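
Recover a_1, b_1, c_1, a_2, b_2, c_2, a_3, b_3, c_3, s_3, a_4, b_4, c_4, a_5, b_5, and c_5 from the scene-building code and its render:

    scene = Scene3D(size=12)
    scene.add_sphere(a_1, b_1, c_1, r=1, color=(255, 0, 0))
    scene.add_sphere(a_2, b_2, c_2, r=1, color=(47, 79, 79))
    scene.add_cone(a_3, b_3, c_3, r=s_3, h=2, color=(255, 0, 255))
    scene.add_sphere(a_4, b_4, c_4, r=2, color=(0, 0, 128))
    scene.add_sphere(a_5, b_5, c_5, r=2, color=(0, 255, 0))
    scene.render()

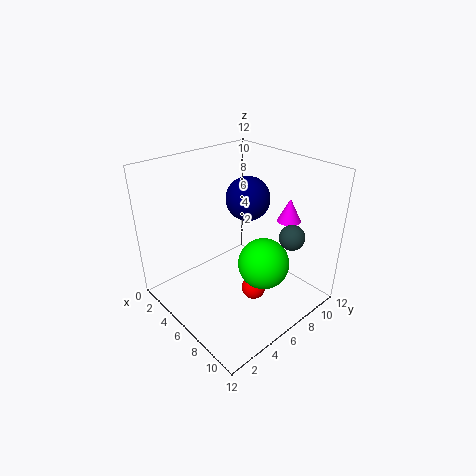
a_1 = 8; b_1 = 6; c_1 = 2; a_2 = 10; b_2 = 8; c_2 = 7; a_3 = 8; b_3 = 10; c_3 = 7; s_3 = 1; a_4 = 4; b_4 = 9; c_4 = 8; a_5 = 9; b_5 = 6; c_5 = 5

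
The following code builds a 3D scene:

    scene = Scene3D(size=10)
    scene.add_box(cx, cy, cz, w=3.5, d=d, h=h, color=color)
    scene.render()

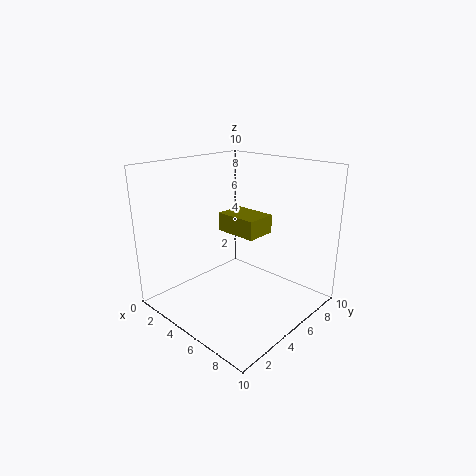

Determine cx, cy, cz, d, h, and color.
cx = 1, cy = 7, cz = 4, d = 2.5, h = 1.5, color = 'olive'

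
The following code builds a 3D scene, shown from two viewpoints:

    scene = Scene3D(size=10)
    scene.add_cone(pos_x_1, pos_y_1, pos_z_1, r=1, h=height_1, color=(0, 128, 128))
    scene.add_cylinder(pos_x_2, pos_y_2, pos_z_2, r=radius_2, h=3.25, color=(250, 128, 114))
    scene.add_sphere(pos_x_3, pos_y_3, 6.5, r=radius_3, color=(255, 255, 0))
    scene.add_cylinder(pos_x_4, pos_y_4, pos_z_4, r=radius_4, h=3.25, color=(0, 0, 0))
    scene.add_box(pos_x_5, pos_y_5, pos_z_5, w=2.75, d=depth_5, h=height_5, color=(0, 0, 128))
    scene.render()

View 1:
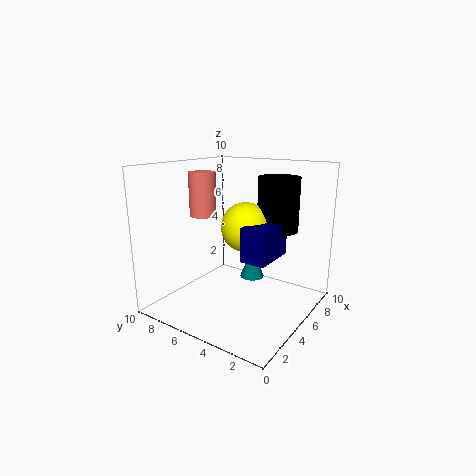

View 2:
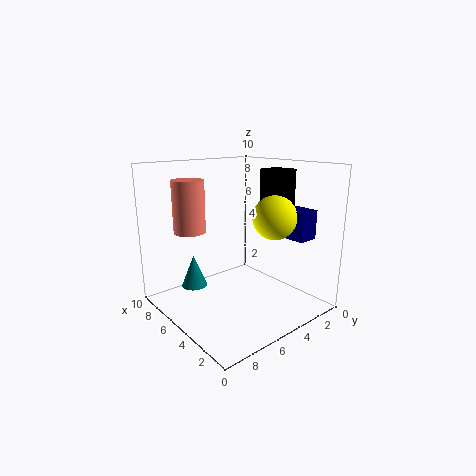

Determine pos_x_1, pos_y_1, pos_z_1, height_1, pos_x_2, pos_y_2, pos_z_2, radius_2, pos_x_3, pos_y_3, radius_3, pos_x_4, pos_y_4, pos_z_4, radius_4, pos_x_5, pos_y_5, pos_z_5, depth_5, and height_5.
pos_x_1 = 9; pos_y_1 = 6.25; pos_z_1 = 0.25; height_1 = 2.5; pos_x_2 = 5.5; pos_y_2 = 8.5; pos_z_2 = 6; radius_2 = 1; pos_x_3 = 3.25; pos_y_3 = 3.25; radius_3 = 1.5; pos_x_4 = 4.5; pos_y_4 = 1.75; pos_z_4 = 6.25; radius_4 = 1.25; pos_x_5 = 1.5; pos_y_5 = 1; pos_z_5 = 5; depth_5 = 1.5; height_5 = 2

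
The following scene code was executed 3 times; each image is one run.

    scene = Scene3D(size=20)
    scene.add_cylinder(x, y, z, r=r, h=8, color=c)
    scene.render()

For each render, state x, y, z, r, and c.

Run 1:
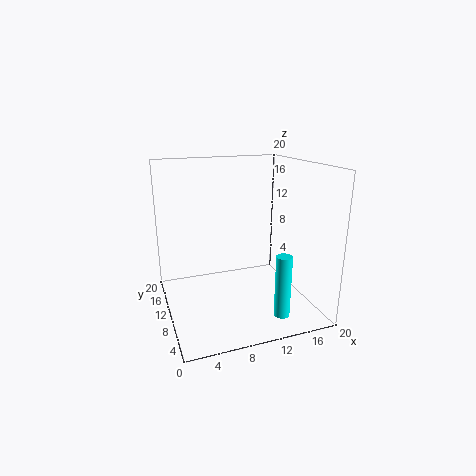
x = 13
y = 2
z = 2
r = 1
c = 'cyan'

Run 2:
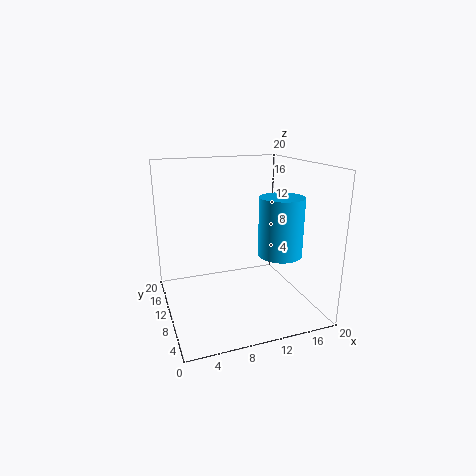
x = 15
y = 7
z = 8
r = 3
c = 'deepskyblue'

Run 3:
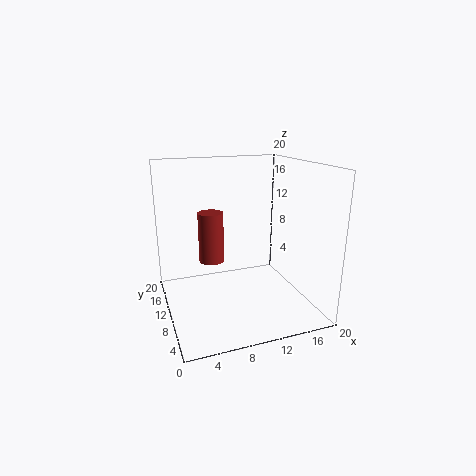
x = 8
y = 17
z = 4
r = 2
c = 'brown'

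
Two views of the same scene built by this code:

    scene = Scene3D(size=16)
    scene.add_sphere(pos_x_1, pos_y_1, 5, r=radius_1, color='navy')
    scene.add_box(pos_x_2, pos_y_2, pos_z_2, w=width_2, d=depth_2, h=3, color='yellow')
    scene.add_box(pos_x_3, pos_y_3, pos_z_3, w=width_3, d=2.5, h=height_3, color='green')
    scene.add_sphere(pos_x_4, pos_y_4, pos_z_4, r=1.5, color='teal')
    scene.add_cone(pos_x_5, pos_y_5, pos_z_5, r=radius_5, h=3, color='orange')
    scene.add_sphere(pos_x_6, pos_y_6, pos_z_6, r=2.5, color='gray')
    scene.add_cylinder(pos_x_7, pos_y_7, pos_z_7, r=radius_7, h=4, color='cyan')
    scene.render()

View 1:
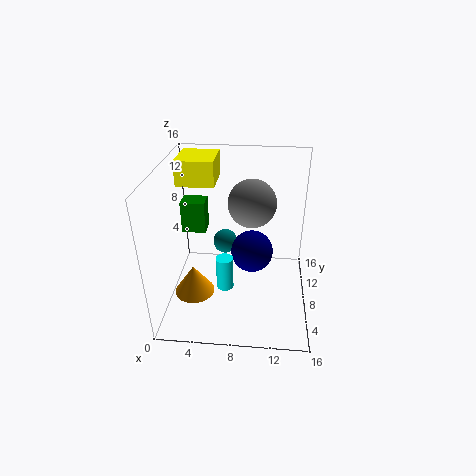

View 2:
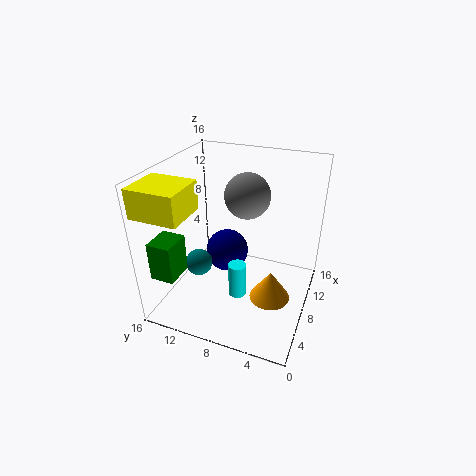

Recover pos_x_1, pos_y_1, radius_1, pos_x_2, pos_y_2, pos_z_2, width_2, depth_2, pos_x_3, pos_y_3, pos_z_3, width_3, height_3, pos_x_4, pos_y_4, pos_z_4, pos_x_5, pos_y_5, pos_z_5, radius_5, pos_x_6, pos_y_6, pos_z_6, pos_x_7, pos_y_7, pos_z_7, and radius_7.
pos_x_1 = 9.5; pos_y_1 = 10; radius_1 = 2.5; pos_x_2 = 0.5; pos_y_2 = 11; pos_z_2 = 12.5; width_2 = 4.5; depth_2 = 5; pos_x_3 = 0.5; pos_y_3 = 12; pos_z_3 = 6; width_3 = 3; height_3 = 4; pos_x_4 = 6; pos_y_4 = 12; pos_z_4 = 5; pos_x_5 = 4; pos_y_5 = 3; pos_z_5 = 4.5; radius_5 = 2; pos_x_6 = 9.5; pos_y_6 = 7.5; pos_z_6 = 12.5; pos_x_7 = 6.5; pos_y_7 = 7.5; pos_z_7 = 1.5; radius_7 = 1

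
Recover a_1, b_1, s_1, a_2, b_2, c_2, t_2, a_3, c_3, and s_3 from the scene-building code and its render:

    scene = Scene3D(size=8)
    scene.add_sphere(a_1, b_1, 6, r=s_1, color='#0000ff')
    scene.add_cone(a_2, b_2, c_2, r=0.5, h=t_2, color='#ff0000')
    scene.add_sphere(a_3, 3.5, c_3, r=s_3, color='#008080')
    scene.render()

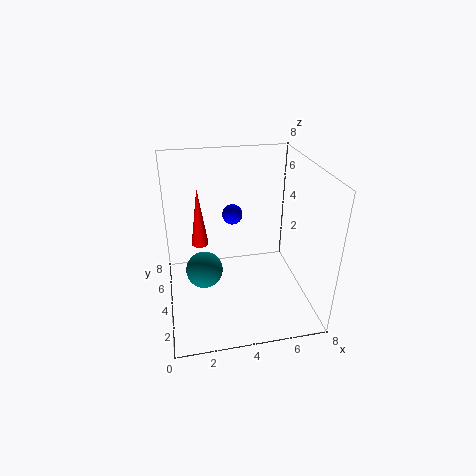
a_1 = 3.5, b_1 = 3, s_1 = 0.5, a_2 = 2, b_2 = 5.5, c_2 = 3, t_2 = 3.5, a_3 = 2, c_3 = 2.5, s_3 = 1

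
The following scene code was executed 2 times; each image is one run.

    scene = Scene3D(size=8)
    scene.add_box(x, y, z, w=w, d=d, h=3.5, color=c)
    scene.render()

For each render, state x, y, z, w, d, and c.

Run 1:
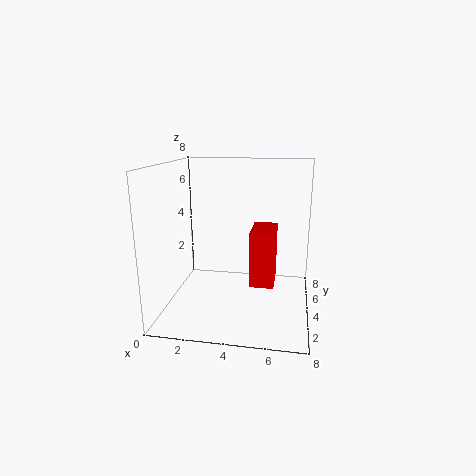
x = 4.5, y = 5, z = 0.5, w = 1.5, d = 2.5, c = 'red'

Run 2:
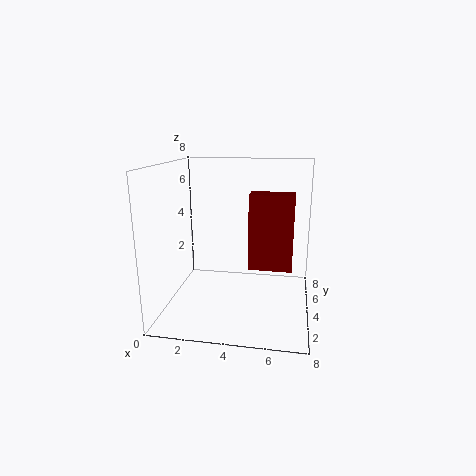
x = 5, y = 1, z = 3.5, w = 2, d = 1, c = 'maroon'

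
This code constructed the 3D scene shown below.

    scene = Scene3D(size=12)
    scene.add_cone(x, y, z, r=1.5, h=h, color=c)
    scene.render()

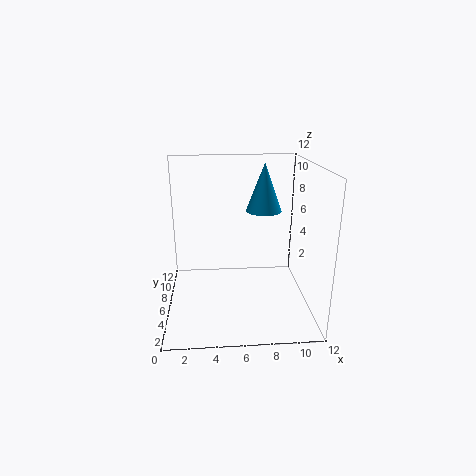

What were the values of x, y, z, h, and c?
x = 8.25
y = 7
z = 8
h = 4
c = 'deepskyblue'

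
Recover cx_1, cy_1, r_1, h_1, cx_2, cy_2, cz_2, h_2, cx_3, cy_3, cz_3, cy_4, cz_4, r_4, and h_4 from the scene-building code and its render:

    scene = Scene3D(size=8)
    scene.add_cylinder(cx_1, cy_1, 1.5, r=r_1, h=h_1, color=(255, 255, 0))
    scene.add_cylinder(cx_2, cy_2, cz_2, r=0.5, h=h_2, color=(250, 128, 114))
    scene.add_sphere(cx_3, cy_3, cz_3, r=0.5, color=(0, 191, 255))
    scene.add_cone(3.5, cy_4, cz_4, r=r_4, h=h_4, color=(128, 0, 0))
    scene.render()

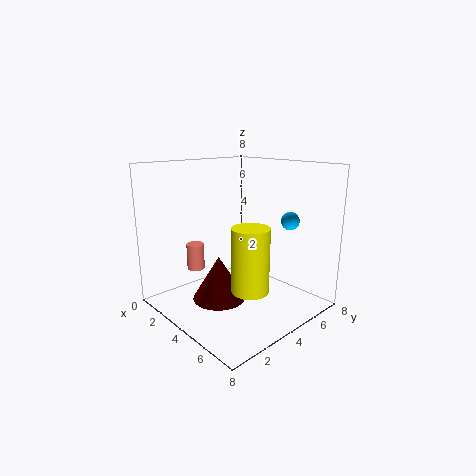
cx_1 = 5.5, cy_1 = 3.5, r_1 = 1, h_1 = 3.5, cx_2 = 2, cy_2 = 2.5, cz_2 = 2, h_2 = 1.5, cx_3 = 6, cy_3 = 6, cz_3 = 5, cy_4 = 3, cz_4 = 0.5, r_4 = 1.5, h_4 = 2.5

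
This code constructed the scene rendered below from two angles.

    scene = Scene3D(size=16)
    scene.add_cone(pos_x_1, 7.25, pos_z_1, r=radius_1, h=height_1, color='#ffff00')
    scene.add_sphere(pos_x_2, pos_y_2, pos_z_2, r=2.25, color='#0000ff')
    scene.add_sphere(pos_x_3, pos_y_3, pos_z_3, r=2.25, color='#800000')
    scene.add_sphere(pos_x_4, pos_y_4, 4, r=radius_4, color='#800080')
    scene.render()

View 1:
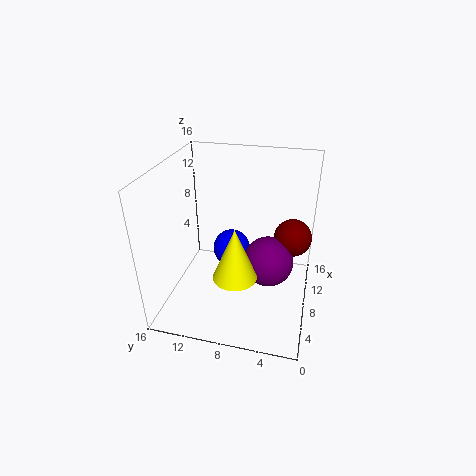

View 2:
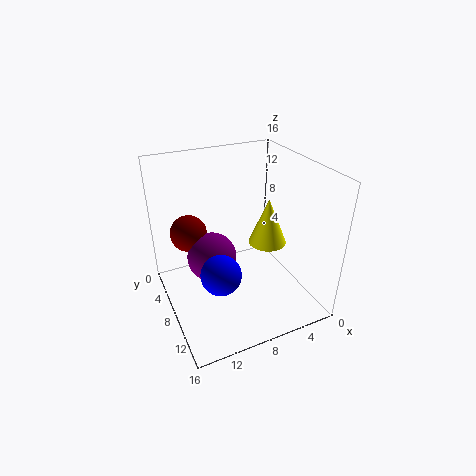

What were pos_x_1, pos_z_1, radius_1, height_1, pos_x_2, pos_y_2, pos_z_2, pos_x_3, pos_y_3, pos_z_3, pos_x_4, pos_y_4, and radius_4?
pos_x_1 = 3.75, pos_z_1 = 6, radius_1 = 2.25, height_1 = 5.5, pos_x_2 = 10.75, pos_y_2 = 9.5, pos_z_2 = 4.75, pos_x_3 = 12, pos_y_3 = 2.25, pos_z_3 = 6.5, pos_x_4 = 10, pos_y_4 = 4.75, radius_4 = 3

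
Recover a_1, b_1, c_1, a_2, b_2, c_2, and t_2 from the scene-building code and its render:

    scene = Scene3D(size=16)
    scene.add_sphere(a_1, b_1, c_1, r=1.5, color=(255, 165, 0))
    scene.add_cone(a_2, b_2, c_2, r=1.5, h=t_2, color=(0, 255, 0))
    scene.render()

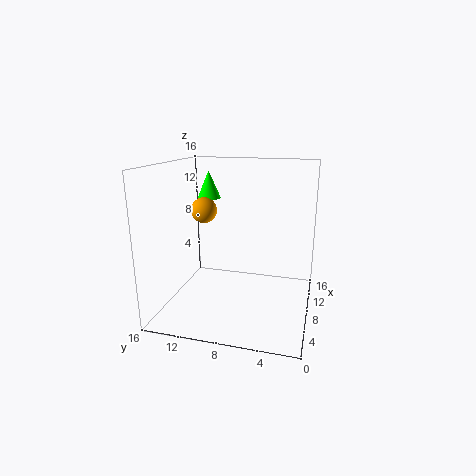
a_1 = 9.5; b_1 = 12.5; c_1 = 10.5; a_2 = 14; b_2 = 13.5; c_2 = 11; t_2 = 3.5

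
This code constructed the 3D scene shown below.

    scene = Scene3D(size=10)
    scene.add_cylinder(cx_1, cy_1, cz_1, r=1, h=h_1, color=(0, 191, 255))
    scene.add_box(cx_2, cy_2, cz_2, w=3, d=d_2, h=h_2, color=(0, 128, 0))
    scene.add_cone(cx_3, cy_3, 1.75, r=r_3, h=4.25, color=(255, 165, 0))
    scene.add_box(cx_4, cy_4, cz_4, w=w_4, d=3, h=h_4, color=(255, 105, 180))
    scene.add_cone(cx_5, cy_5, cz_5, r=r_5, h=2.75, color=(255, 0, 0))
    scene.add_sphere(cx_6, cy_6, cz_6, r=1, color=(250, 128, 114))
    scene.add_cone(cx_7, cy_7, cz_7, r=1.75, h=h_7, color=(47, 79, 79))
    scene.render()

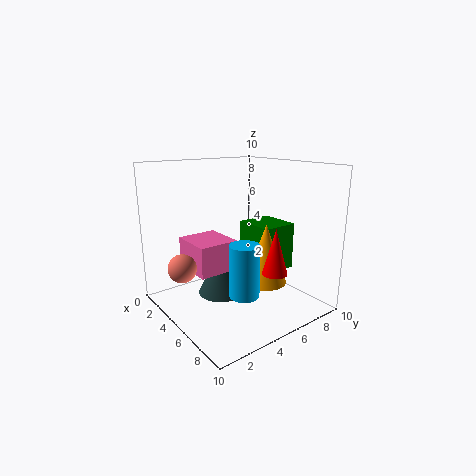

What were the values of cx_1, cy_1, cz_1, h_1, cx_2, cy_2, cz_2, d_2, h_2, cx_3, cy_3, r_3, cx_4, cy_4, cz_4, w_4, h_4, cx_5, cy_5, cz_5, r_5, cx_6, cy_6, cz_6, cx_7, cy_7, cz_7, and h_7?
cx_1 = 7; cy_1 = 4; cz_1 = 1.75; h_1 = 3.5; cx_2 = 3; cy_2 = 6.75; cz_2 = 2; d_2 = 2.75; h_2 = 3.5; cx_3 = 6.25; cy_3 = 6.5; r_3 = 1.5; cx_4 = 1; cy_4 = 2.5; cz_4 = 2.25; w_4 = 3.25; h_4 = 2.25; cx_5 = 9.25; cy_5 = 4.5; cz_5 = 4; r_5 = 0.75; cx_6 = 3.25; cy_6 = 1.5; cz_6 = 3; cx_7 = 3.25; cy_7 = 4.75; cz_7 = 0.25; h_7 = 3.75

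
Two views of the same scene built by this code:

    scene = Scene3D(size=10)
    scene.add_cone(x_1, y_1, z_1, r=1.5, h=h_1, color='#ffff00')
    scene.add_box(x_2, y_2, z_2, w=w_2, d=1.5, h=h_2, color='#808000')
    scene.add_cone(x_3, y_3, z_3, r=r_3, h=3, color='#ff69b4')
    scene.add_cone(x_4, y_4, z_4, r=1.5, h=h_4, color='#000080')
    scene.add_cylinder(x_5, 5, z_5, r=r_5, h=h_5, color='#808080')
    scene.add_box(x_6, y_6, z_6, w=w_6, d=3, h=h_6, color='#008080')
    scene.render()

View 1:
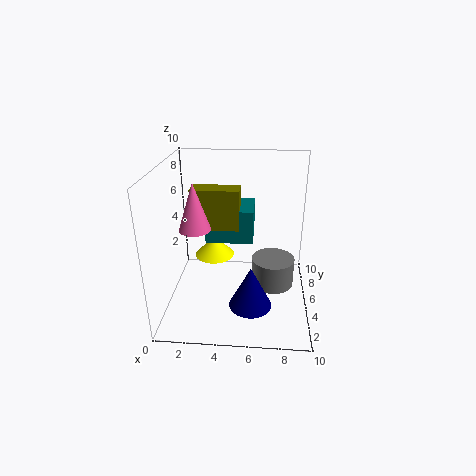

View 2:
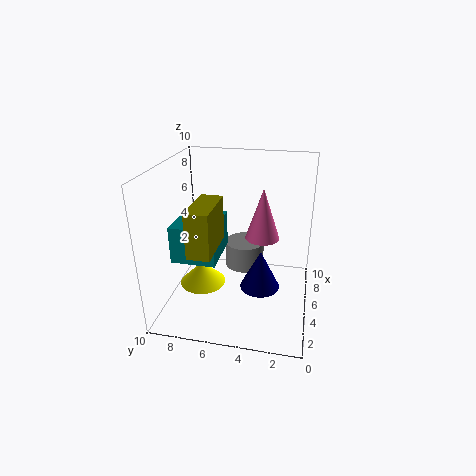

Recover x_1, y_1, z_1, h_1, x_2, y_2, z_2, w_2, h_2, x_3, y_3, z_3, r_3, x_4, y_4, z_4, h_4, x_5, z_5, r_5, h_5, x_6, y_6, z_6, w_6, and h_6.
x_1 = 3, y_1 = 7, z_1 = 2.5, h_1 = 1.5, x_2 = 1.5, y_2 = 6, z_2 = 5, w_2 = 3.5, h_2 = 3, x_3 = 2.5, y_3 = 3, z_3 = 6.5, r_3 = 1, x_4 = 6, y_4 = 3.5, z_4 = 0.5, h_4 = 3, x_5 = 7.5, z_5 = 1.5, r_5 = 1.5, h_5 = 2, x_6 = 2.5, y_6 = 6, z_6 = 4, w_6 = 3.5, h_6 = 2.5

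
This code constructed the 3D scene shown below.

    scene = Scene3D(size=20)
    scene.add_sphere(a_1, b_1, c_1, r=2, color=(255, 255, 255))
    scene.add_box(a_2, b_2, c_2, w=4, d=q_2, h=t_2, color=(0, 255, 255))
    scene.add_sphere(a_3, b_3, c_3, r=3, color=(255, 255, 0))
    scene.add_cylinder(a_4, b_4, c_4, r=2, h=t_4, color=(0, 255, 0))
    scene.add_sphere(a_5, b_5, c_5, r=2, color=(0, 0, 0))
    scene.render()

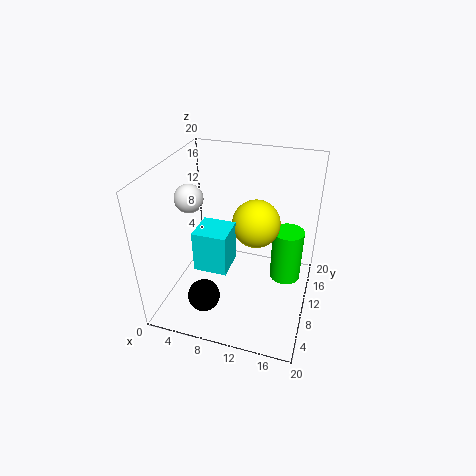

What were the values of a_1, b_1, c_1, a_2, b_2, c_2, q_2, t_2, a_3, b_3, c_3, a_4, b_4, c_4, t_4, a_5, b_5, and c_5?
a_1 = 3
b_1 = 10
c_1 = 15
a_2 = 7
b_2 = 2
c_2 = 10
q_2 = 4
t_2 = 5
a_3 = 13
b_3 = 8
c_3 = 14
a_4 = 17
b_4 = 9
c_4 = 6
t_4 = 7
a_5 = 8
b_5 = 2
c_5 = 6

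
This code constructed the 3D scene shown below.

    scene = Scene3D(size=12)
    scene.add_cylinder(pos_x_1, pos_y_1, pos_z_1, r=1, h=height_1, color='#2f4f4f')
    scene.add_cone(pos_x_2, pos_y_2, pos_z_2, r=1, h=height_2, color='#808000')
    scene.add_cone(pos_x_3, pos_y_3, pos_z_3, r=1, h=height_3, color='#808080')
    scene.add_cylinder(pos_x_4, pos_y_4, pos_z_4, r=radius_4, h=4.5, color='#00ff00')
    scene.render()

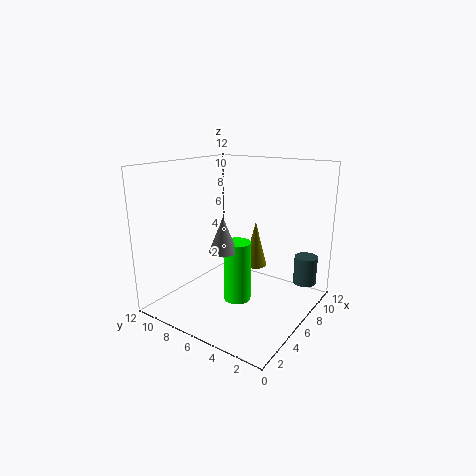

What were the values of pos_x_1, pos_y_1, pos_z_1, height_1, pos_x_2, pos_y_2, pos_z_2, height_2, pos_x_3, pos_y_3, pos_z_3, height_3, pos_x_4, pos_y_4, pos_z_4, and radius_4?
pos_x_1 = 10, pos_y_1 = 1.5, pos_z_1 = 1.5, height_1 = 2.5, pos_x_2 = 8, pos_y_2 = 5.5, pos_z_2 = 3, height_2 = 4, pos_x_3 = 2, pos_y_3 = 4.5, pos_z_3 = 6.5, height_3 = 2.5, pos_x_4 = 3, pos_y_4 = 4, pos_z_4 = 2.5, radius_4 = 1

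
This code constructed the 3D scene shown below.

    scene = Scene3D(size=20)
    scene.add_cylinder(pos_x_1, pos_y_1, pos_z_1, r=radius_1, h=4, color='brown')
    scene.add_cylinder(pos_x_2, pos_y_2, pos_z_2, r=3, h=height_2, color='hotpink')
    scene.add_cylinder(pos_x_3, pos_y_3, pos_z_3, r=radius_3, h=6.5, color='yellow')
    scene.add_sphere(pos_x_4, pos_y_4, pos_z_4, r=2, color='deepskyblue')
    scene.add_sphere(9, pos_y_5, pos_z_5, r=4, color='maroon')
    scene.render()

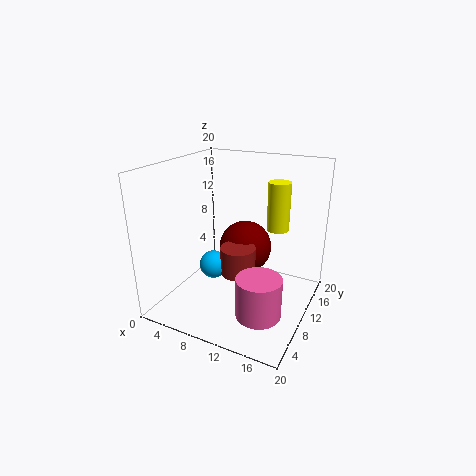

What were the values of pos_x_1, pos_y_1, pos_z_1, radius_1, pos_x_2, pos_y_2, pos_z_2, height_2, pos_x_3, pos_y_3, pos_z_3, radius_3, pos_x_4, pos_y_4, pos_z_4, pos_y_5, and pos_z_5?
pos_x_1 = 10, pos_y_1 = 10, pos_z_1 = 4.5, radius_1 = 2.5, pos_x_2 = 15, pos_y_2 = 6, pos_z_2 = 1.5, height_2 = 5.5, pos_x_3 = 15, pos_y_3 = 12, pos_z_3 = 11.5, radius_3 = 1.5, pos_x_4 = 6.5, pos_y_4 = 9, pos_z_4 = 5.5, pos_y_5 = 14.5, pos_z_5 = 6.5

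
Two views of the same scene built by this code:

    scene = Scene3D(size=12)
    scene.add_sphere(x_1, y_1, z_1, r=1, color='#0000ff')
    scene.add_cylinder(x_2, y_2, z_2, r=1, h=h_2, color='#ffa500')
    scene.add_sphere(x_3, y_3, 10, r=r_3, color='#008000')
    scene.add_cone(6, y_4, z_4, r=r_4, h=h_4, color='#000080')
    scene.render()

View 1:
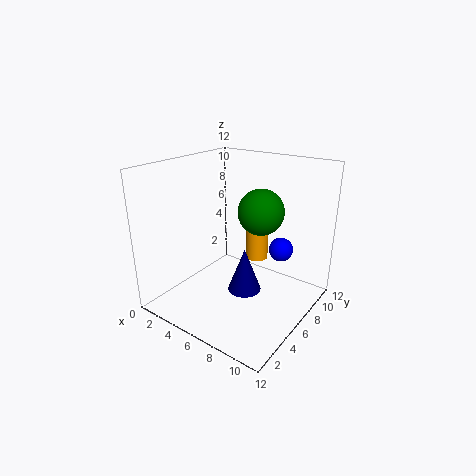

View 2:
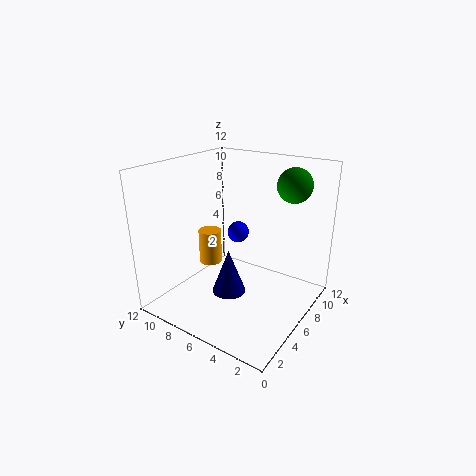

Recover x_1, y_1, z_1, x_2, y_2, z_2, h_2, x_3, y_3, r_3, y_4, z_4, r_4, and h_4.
x_1 = 9; y_1 = 8; z_1 = 5; x_2 = 6; y_2 = 9; z_2 = 3; h_2 = 3; x_3 = 10; y_3 = 3; r_3 = 1.5; y_4 = 7; z_4 = 0.5; r_4 = 1.5; h_4 = 4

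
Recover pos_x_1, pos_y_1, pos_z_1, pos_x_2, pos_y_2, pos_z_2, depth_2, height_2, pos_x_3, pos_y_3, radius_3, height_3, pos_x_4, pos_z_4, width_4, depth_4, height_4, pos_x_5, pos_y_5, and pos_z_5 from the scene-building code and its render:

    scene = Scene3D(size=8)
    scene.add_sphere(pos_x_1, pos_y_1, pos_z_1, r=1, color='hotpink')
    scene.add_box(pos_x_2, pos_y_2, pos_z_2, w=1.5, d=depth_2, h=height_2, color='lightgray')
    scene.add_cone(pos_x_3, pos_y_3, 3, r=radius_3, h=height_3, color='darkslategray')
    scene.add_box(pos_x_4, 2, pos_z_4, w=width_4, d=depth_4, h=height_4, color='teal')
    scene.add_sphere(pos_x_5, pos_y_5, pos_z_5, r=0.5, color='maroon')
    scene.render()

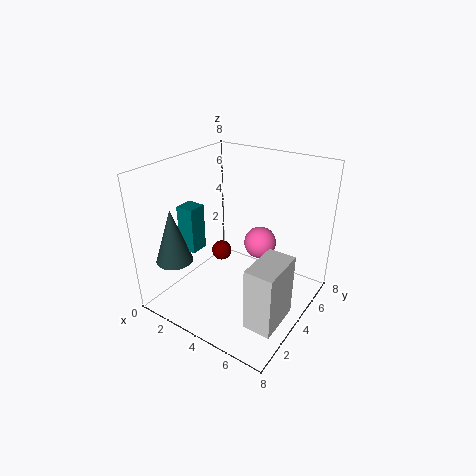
pos_x_1 = 4
pos_y_1 = 6.5
pos_z_1 = 2.5
pos_x_2 = 6
pos_y_2 = 1.5
pos_z_2 = 0.5
depth_2 = 2.5
height_2 = 3.5
pos_x_3 = 1.5
pos_y_3 = 1.5
radius_3 = 1
height_3 = 3
pos_x_4 = 1.5
pos_z_4 = 3.5
width_4 = 1
depth_4 = 1
height_4 = 2.5
pos_x_5 = 4
pos_y_5 = 2.5
pos_z_5 = 4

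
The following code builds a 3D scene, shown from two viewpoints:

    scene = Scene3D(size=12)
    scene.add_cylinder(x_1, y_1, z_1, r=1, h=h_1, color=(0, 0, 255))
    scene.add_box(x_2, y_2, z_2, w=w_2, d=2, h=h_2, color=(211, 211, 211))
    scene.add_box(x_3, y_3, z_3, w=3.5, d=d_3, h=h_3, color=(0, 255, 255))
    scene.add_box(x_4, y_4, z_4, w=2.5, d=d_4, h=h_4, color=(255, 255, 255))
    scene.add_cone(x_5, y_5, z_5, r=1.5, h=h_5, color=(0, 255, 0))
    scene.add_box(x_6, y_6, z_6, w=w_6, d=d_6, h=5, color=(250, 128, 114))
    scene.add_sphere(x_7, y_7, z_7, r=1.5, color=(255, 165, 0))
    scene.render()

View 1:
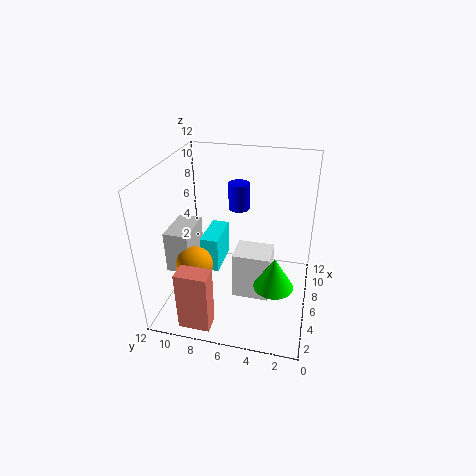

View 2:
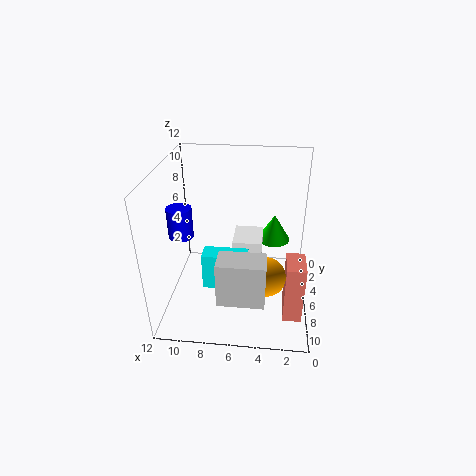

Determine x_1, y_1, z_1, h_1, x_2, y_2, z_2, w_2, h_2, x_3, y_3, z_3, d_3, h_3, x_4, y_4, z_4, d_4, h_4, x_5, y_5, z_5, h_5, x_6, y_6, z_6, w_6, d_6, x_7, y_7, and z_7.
x_1 = 10.5, y_1 = 7, z_1 = 6.5, h_1 = 2.5, x_2 = 3.5, y_2 = 9.5, z_2 = 3.5, w_2 = 3.5, h_2 = 3.5, x_3 = 5, y_3 = 7.5, z_3 = 3, d_3 = 1.5, h_3 = 3, x_4 = 4, y_4 = 3, z_4 = 1.5, d_4 = 3, h_4 = 4, x_5 = 3, y_5 = 2.5, z_5 = 4, h_5 = 2.5, x_6 = 0.5, y_6 = 7, z_6 = 0.5, w_6 = 1.5, d_6 = 2.5, x_7 = 3.5, y_7 = 9, z_7 = 4.5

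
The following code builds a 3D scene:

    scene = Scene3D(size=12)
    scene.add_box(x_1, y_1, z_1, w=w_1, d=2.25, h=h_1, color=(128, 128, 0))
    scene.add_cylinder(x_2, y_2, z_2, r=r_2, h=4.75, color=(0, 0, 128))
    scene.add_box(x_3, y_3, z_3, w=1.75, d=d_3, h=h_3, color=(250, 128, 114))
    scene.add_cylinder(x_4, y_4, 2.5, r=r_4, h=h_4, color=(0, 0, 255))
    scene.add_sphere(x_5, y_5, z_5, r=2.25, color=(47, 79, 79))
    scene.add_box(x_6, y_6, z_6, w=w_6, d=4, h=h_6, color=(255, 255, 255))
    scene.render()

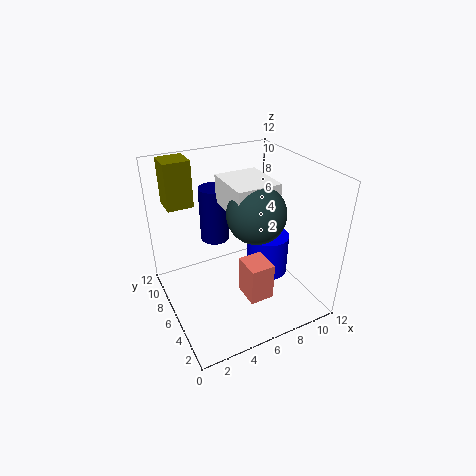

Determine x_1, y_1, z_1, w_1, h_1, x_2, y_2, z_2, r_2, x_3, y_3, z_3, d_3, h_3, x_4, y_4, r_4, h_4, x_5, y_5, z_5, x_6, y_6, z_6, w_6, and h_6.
x_1 = 1.25; y_1 = 9.25; z_1 = 8; w_1 = 2.25; h_1 = 4; x_2 = 5; y_2 = 8.5; z_2 = 5; r_2 = 1.25; x_3 = 4.25; y_3 = 0.5; z_3 = 4; d_3 = 2; h_3 = 2.75; x_4 = 8.5; y_4 = 5.25; r_4 = 1.75; h_4 = 3.5; x_5 = 6.5; y_5 = 4; z_5 = 9; x_6 = 4.75; y_6 = 3.5; z_6 = 9; w_6 = 3.5; h_6 = 2.25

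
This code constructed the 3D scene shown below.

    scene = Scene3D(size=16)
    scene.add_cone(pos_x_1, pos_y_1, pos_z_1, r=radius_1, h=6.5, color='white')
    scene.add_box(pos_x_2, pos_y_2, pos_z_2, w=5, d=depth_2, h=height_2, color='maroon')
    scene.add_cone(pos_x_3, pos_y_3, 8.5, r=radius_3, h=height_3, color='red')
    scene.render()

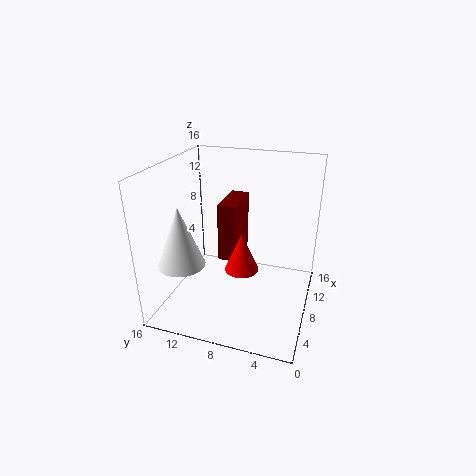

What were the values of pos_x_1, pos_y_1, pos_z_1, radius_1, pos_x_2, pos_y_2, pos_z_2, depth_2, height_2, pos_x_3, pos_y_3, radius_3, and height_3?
pos_x_1 = 4, pos_y_1 = 13, pos_z_1 = 6, radius_1 = 2.5, pos_x_2 = 7, pos_y_2 = 8, pos_z_2 = 5.5, depth_2 = 2, height_2 = 6.5, pos_x_3 = 1.5, pos_y_3 = 5.5, radius_3 = 1.5, height_3 = 3.5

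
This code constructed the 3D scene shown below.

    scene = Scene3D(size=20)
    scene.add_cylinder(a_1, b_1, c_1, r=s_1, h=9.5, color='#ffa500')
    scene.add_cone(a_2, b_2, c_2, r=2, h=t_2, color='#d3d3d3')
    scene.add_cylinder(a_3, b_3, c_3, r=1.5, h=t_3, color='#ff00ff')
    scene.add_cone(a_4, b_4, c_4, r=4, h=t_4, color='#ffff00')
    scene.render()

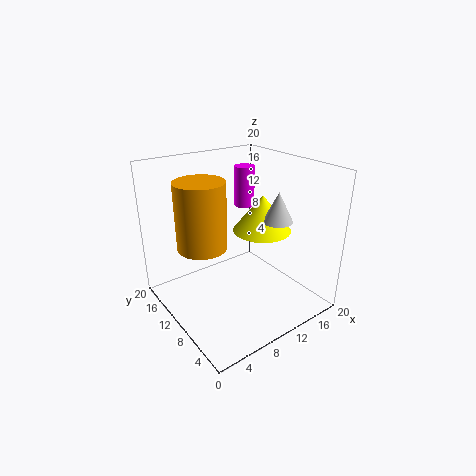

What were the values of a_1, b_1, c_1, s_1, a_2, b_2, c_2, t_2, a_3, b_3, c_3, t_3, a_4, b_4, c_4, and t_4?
a_1 = 6
b_1 = 13
c_1 = 8.5
s_1 = 3.5
a_2 = 13.5
b_2 = 6
c_2 = 13
t_2 = 4
a_3 = 14.5
b_3 = 14.5
c_3 = 12.5
t_3 = 6
a_4 = 13
b_4 = 8.5
c_4 = 11
t_4 = 5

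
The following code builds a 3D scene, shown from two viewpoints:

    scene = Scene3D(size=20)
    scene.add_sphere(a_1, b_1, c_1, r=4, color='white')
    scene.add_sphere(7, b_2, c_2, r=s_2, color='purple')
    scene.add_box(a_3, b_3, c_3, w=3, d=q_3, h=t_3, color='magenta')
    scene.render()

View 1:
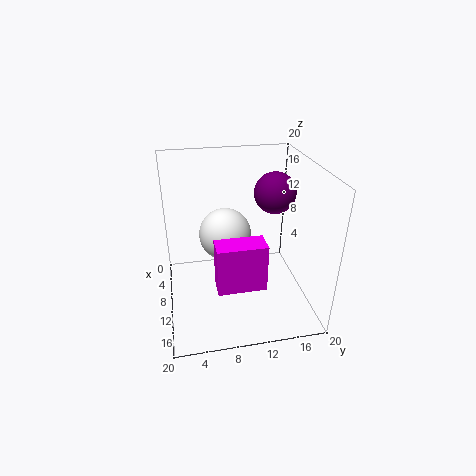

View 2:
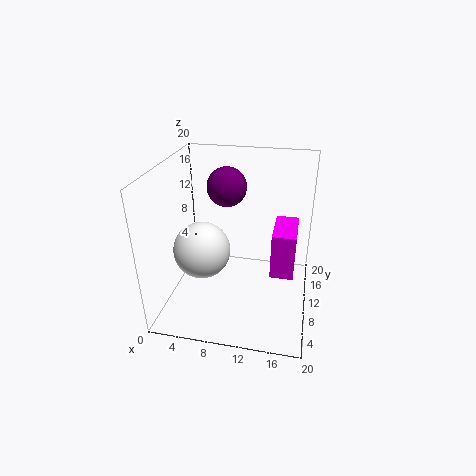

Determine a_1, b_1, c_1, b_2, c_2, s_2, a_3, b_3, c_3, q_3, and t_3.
a_1 = 5
b_1 = 9
c_1 = 8
b_2 = 16
c_2 = 15
s_2 = 3
a_3 = 15
b_3 = 6
c_3 = 7
q_3 = 6
t_3 = 6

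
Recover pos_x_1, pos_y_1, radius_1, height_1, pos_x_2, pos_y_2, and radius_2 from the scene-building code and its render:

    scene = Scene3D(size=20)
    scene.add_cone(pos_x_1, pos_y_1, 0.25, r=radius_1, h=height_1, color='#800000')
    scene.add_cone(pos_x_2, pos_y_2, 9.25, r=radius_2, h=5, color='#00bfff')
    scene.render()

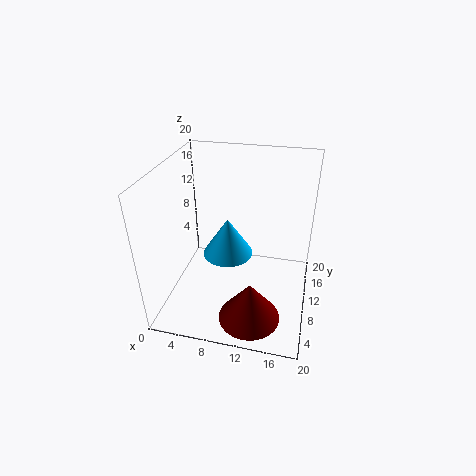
pos_x_1 = 12.75
pos_y_1 = 5.25
radius_1 = 4.25
height_1 = 5.75
pos_x_2 = 9.25
pos_y_2 = 7.5
radius_2 = 3.25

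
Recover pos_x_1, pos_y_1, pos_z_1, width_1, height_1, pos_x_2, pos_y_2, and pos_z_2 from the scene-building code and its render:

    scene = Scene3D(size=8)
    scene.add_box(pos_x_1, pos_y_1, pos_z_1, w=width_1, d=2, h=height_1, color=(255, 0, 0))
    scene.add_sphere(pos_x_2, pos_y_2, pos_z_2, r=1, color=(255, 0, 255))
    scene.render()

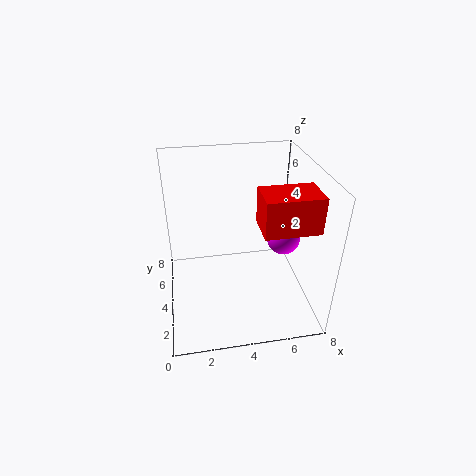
pos_x_1 = 5, pos_y_1 = 2, pos_z_1 = 5, width_1 = 3, height_1 = 2, pos_x_2 = 7, pos_y_2 = 5, pos_z_2 = 3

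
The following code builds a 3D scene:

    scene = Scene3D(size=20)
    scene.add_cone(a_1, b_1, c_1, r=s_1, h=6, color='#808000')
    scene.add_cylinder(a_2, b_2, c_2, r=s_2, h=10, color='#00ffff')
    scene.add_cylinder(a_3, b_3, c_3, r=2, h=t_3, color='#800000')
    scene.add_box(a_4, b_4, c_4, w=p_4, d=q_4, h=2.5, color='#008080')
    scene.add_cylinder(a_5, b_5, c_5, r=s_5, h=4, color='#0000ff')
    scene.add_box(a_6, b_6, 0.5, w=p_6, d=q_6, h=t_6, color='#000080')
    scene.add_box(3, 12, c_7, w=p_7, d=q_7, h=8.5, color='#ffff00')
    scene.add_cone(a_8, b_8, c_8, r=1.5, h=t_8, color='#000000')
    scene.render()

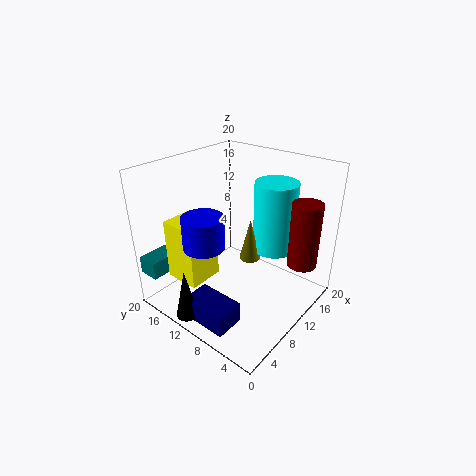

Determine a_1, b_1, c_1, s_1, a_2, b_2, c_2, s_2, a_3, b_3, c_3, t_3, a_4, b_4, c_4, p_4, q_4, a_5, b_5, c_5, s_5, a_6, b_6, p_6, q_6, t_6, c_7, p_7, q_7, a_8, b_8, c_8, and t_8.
a_1 = 11.5, b_1 = 9, c_1 = 6.5, s_1 = 1.5, a_2 = 14.5, b_2 = 7, c_2 = 7.5, s_2 = 3, a_3 = 14, b_3 = 2, c_3 = 7, t_3 = 9, a_4 = 0.5, b_4 = 17, c_4 = 5, p_4 = 4.5, q_4 = 3, a_5 = 3, b_5 = 9.5, c_5 = 12, s_5 = 2.5, a_6 = 1.5, b_6 = 6, p_6 = 4, q_6 = 6.5, t_6 = 3, c_7 = 4.5, p_7 = 5, q_7 = 5, a_8 = 1.5, b_8 = 12, c_8 = 1, t_8 = 7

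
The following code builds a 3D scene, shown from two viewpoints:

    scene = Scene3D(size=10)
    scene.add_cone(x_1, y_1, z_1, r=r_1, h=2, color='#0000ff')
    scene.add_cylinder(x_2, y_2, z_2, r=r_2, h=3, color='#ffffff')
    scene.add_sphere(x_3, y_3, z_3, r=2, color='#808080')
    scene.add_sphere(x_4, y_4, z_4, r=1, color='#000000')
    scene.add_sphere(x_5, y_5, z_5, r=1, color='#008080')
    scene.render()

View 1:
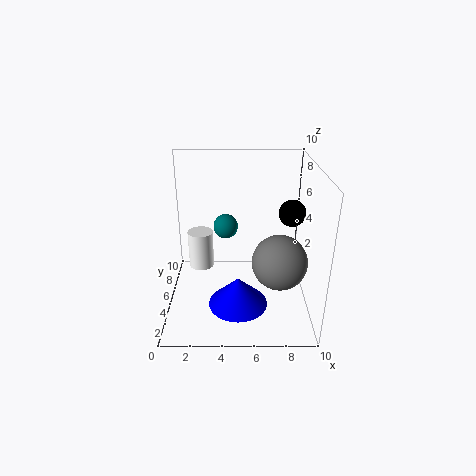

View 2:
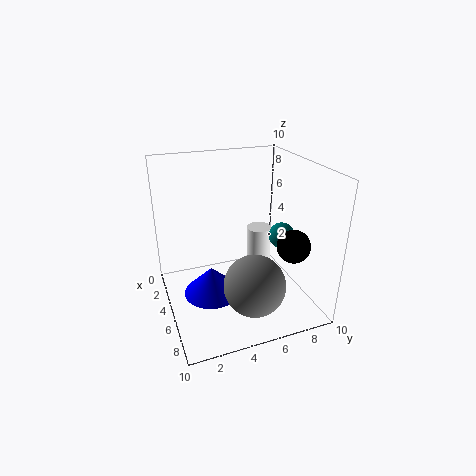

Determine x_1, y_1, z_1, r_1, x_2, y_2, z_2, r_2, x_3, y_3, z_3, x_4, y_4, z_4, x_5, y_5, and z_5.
x_1 = 5; y_1 = 3; z_1 = 1; r_1 = 2; x_2 = 2; y_2 = 8; z_2 = 1; r_2 = 1; x_3 = 8; y_3 = 5; z_3 = 3; x_4 = 9; y_4 = 7; z_4 = 6; x_5 = 4; y_5 = 9; z_5 = 4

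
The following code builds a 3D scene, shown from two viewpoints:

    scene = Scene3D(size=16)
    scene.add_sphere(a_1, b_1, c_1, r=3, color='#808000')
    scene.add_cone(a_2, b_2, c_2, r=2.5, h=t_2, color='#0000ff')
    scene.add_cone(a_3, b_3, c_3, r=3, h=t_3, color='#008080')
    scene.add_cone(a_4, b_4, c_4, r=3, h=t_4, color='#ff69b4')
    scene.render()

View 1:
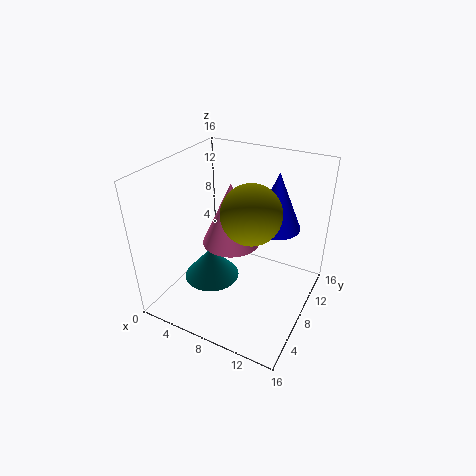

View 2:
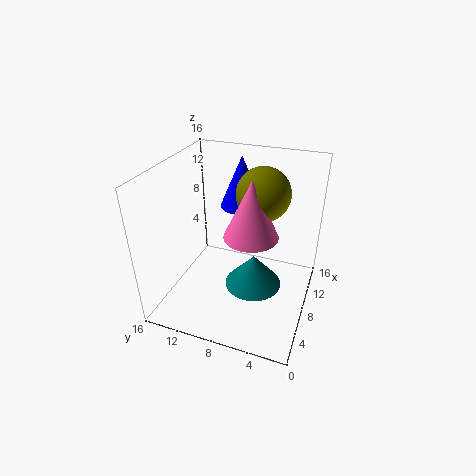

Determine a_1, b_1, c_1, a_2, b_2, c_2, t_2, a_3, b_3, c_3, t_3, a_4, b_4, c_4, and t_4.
a_1 = 10.5; b_1 = 6; c_1 = 12.5; a_2 = 12; b_2 = 9; c_2 = 10; t_2 = 6; a_3 = 6; b_3 = 5.5; c_3 = 4; t_3 = 3.5; a_4 = 8; b_4 = 6.5; c_4 = 8.5; t_4 = 6.5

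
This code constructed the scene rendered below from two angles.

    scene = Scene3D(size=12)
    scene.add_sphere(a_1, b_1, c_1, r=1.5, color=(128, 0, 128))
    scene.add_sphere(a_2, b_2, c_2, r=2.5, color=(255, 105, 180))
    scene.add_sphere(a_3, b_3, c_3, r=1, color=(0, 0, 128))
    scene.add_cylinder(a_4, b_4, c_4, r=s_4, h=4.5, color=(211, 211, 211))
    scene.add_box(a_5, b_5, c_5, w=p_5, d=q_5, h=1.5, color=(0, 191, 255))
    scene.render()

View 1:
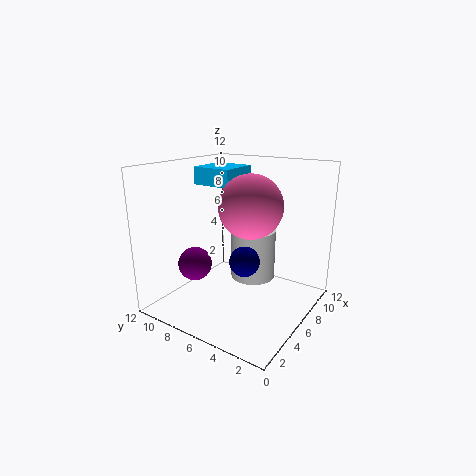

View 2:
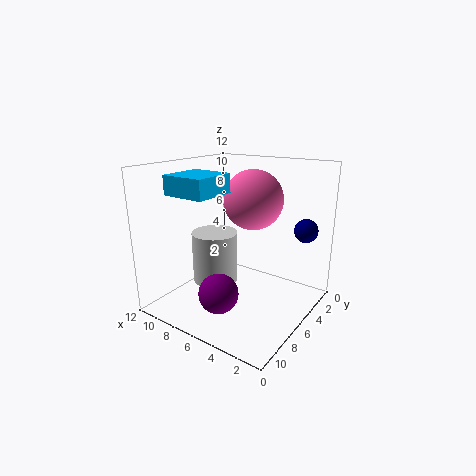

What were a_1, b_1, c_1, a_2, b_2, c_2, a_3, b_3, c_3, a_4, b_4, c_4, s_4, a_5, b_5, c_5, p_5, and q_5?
a_1 = 5; b_1 = 10; c_1 = 3; a_2 = 5.5; b_2 = 4.5; c_2 = 9; a_3 = 1.5; b_3 = 2.5; c_3 = 6.5; a_4 = 8.5; b_4 = 6; c_4 = 1.5; s_4 = 2; a_5 = 6; b_5 = 7; c_5 = 10; p_5 = 3.5; q_5 = 3.5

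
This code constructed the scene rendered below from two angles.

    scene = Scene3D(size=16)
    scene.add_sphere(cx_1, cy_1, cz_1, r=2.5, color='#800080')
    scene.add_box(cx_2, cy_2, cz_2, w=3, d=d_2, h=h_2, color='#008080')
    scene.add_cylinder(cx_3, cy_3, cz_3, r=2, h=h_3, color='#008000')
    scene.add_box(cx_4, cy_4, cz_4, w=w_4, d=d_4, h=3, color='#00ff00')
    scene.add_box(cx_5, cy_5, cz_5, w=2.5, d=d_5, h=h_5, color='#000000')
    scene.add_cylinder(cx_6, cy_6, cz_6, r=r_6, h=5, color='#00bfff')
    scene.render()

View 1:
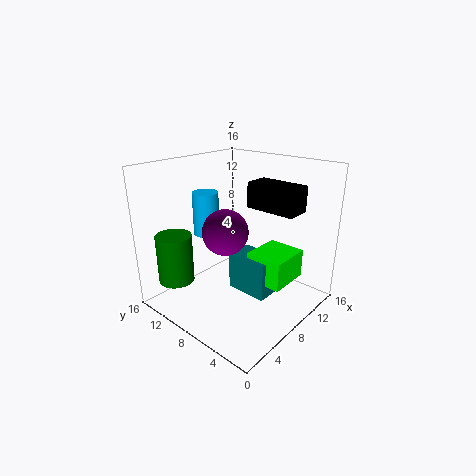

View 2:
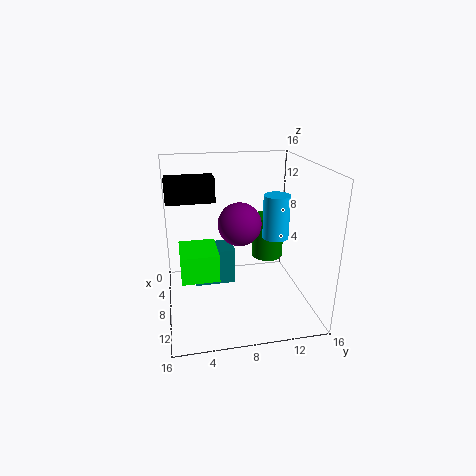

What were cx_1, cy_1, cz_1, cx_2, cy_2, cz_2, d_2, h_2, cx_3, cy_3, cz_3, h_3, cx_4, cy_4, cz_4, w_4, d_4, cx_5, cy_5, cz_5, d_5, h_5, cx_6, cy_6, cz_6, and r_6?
cx_1 = 6.5; cy_1 = 8.5; cz_1 = 9; cx_2 = 6; cy_2 = 3; cz_2 = 3; d_2 = 4.5; h_2 = 4; cx_3 = 3; cy_3 = 13; cz_3 = 3; h_3 = 5.5; cx_4 = 6.5; cy_4 = 1.5; cz_4 = 4.5; w_4 = 4.5; d_4 = 4; cx_5 = 6.5; cy_5 = 0.5; cz_5 = 12.5; d_5 = 5; h_5 = 2.5; cx_6 = 7.5; cy_6 = 12.5; cz_6 = 7.5; r_6 = 1.5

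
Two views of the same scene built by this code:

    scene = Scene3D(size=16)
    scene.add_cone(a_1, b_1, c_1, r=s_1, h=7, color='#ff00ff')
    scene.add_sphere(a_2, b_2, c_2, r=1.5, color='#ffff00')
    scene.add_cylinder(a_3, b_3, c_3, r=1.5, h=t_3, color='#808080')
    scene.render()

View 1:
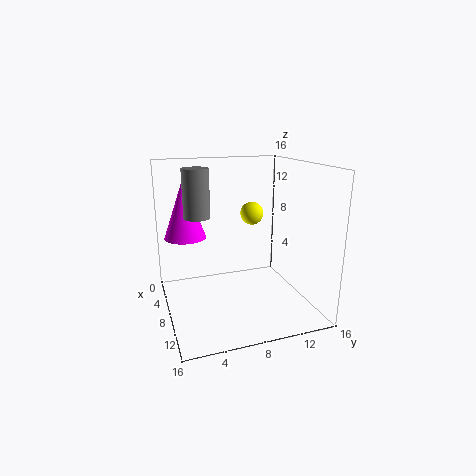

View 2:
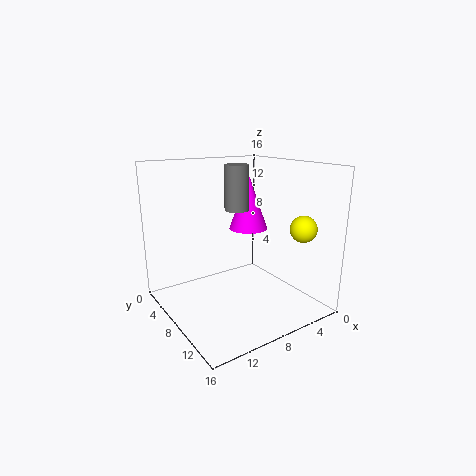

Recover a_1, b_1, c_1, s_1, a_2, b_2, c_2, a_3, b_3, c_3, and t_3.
a_1 = 3; b_1 = 3; c_1 = 7; s_1 = 2.5; a_2 = 2; b_2 = 12; c_2 = 9; a_3 = 5.5; b_3 = 4; c_3 = 10; t_3 = 5.5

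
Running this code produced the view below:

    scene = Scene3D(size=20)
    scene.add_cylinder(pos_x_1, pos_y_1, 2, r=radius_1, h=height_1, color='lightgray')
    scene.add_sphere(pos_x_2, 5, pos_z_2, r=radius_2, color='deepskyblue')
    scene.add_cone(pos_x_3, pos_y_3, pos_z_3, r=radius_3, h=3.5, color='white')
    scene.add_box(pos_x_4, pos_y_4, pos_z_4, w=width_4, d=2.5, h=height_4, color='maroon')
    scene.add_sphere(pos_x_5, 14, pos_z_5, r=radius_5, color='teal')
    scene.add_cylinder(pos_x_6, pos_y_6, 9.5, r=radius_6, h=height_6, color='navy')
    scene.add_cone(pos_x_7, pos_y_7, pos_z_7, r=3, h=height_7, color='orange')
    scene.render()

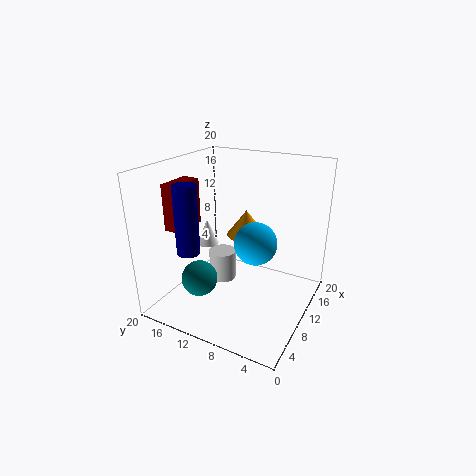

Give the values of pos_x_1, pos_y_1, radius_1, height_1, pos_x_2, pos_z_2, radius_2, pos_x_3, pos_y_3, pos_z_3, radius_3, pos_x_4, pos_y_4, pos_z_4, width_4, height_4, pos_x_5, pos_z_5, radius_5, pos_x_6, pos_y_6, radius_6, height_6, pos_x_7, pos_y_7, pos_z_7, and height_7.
pos_x_1 = 11.5, pos_y_1 = 13.5, radius_1 = 2, height_1 = 4.5, pos_x_2 = 5, pos_z_2 = 12.5, radius_2 = 2.5, pos_x_3 = 8.5, pos_y_3 = 14, pos_z_3 = 9, radius_3 = 1.5, pos_x_4 = 5.5, pos_y_4 = 16.5, pos_z_4 = 11, width_4 = 5, height_4 = 6.5, pos_x_5 = 6, pos_z_5 = 4.5, radius_5 = 2.5, pos_x_6 = 4, pos_y_6 = 14, radius_6 = 1.5, height_6 = 9, pos_x_7 = 15.5, pos_y_7 = 11.5, pos_z_7 = 8, height_7 = 4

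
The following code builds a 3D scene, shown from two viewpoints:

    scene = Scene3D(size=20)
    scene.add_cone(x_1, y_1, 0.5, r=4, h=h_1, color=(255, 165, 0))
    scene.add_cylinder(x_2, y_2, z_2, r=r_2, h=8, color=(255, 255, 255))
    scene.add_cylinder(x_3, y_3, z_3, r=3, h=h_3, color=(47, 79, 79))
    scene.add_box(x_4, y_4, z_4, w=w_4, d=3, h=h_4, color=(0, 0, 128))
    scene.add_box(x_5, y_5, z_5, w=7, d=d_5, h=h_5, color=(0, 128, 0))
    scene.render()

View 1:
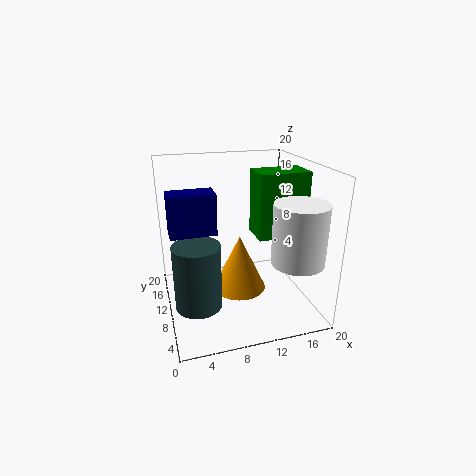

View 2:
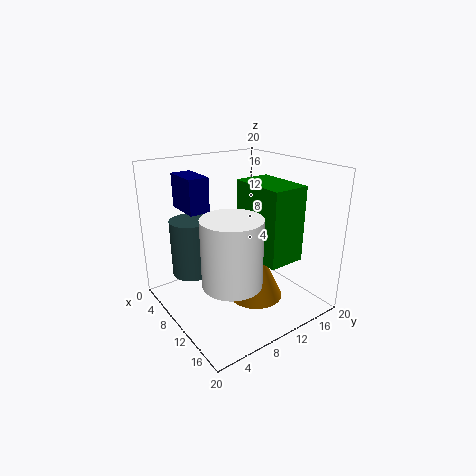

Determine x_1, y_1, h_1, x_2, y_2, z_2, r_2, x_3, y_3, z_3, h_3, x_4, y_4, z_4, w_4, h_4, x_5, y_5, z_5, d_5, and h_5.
x_1 = 11; y_1 = 12.5; h_1 = 8.5; x_2 = 16.5; y_2 = 4.5; z_2 = 8; r_2 = 3.5; x_3 = 3.5; y_3 = 6; z_3 = 3; h_3 = 8.5; x_4 = 0.5; y_4 = 5; z_4 = 13; w_4 = 5.5; h_4 = 5; x_5 = 12.5; y_5 = 8; z_5 = 10; d_5 = 4.5; h_5 = 9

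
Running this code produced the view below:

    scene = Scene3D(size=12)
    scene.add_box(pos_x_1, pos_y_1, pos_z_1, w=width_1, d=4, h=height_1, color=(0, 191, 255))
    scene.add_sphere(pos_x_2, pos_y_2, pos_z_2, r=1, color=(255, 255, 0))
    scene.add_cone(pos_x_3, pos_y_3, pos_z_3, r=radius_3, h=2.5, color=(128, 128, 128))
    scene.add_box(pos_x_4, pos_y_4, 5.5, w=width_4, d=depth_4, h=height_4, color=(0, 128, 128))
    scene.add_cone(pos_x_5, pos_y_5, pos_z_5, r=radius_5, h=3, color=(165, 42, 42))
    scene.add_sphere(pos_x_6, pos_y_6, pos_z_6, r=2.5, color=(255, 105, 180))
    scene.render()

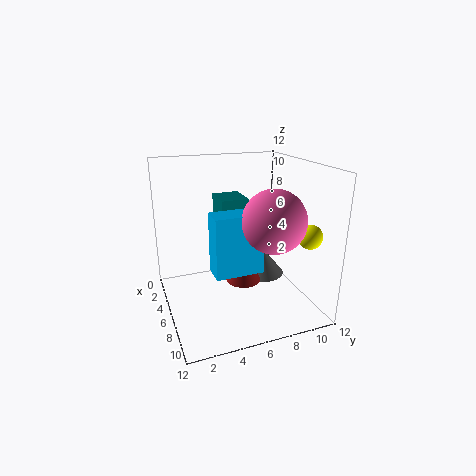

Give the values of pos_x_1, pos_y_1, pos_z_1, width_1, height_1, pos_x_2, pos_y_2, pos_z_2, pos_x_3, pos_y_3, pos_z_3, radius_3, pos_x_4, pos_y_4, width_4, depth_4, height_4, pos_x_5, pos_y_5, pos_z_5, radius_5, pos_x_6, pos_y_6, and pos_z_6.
pos_x_1 = 6
pos_y_1 = 3.5
pos_z_1 = 3.5
width_1 = 2
height_1 = 5
pos_x_2 = 9
pos_y_2 = 11
pos_z_2 = 6.5
pos_x_3 = 4.5
pos_y_3 = 9
pos_z_3 = 1.5
radius_3 = 2
pos_x_4 = 0.5
pos_y_4 = 5.5
width_4 = 3
depth_4 = 2.5
height_4 = 3
pos_x_5 = 6
pos_y_5 = 6.5
pos_z_5 = 2
radius_5 = 1.5
pos_x_6 = 8.5
pos_y_6 = 8
pos_z_6 = 8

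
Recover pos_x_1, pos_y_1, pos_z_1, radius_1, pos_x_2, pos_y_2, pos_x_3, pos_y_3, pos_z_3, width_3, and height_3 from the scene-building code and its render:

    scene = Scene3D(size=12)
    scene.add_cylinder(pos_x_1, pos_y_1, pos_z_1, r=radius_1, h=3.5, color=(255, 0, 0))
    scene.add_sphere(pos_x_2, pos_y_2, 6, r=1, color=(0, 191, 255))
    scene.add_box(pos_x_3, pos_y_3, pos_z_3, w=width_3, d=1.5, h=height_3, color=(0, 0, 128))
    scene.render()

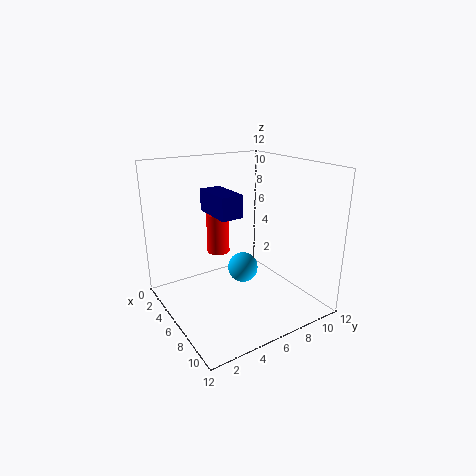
pos_x_1 = 3.5; pos_y_1 = 5.5; pos_z_1 = 4; radius_1 = 1; pos_x_2 = 10.5; pos_y_2 = 3.5; pos_x_3 = 7.5; pos_y_3 = 2; pos_z_3 = 9.5; width_3 = 3; height_3 = 1.5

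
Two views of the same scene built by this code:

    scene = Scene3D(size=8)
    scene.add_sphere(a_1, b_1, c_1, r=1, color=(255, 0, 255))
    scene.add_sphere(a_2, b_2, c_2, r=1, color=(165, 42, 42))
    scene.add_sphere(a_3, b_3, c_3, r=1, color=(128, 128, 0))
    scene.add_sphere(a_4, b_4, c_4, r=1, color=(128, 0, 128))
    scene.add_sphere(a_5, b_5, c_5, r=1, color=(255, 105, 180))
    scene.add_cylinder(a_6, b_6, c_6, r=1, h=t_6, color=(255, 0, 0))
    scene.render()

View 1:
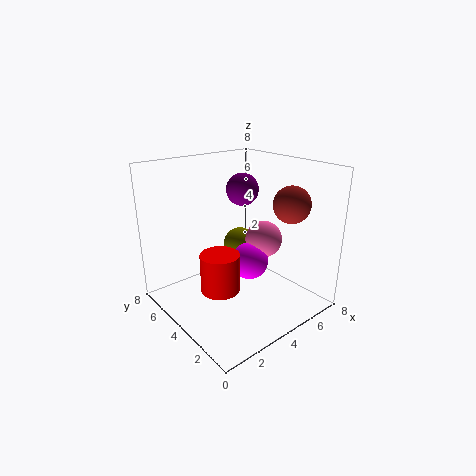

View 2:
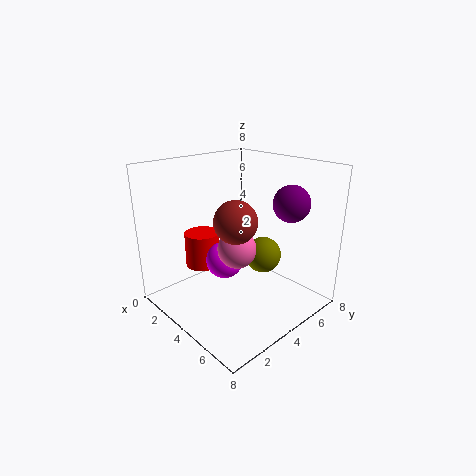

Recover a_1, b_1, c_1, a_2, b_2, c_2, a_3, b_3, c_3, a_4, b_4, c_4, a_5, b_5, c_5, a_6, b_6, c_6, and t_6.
a_1 = 4; b_1 = 3; c_1 = 3; a_2 = 6; b_2 = 2; c_2 = 6; a_3 = 5; b_3 = 5; c_3 = 3; a_4 = 6; b_4 = 6; c_4 = 6; a_5 = 5; b_5 = 3; c_5 = 4; a_6 = 2; b_6 = 3; c_6 = 2; t_6 = 2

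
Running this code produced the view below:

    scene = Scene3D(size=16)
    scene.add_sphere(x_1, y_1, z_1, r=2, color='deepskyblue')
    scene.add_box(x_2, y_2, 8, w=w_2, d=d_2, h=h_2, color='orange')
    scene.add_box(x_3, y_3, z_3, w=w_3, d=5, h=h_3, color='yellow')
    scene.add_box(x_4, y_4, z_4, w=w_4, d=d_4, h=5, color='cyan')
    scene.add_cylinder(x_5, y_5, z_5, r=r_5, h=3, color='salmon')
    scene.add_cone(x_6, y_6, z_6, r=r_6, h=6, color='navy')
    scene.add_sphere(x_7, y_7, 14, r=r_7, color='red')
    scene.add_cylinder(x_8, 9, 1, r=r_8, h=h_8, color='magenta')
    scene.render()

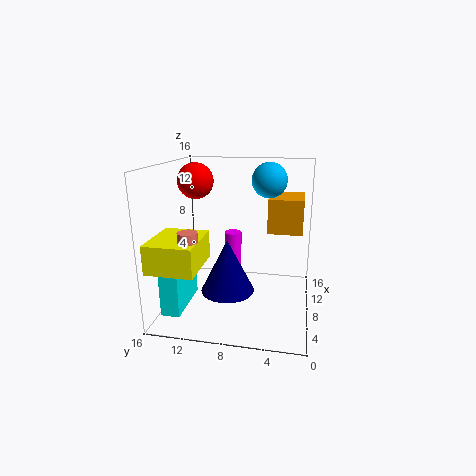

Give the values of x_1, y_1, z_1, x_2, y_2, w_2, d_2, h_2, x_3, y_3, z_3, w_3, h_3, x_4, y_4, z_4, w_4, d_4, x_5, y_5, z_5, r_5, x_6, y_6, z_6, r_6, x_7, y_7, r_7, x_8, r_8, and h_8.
x_1 = 11
y_1 = 5
z_1 = 14
x_2 = 10
y_2 = 1
w_2 = 5
d_2 = 4
h_2 = 4
x_3 = 1
y_3 = 11
z_3 = 6
w_3 = 6
h_3 = 3
x_4 = 2
y_4 = 13
z_4 = 1
w_4 = 6
d_4 = 2
x_5 = 3
y_5 = 12
z_5 = 7
r_5 = 1
x_6 = 7
y_6 = 9
z_6 = 2
r_6 = 3
x_7 = 9
y_7 = 13
r_7 = 2
x_8 = 10
r_8 = 1
h_8 = 7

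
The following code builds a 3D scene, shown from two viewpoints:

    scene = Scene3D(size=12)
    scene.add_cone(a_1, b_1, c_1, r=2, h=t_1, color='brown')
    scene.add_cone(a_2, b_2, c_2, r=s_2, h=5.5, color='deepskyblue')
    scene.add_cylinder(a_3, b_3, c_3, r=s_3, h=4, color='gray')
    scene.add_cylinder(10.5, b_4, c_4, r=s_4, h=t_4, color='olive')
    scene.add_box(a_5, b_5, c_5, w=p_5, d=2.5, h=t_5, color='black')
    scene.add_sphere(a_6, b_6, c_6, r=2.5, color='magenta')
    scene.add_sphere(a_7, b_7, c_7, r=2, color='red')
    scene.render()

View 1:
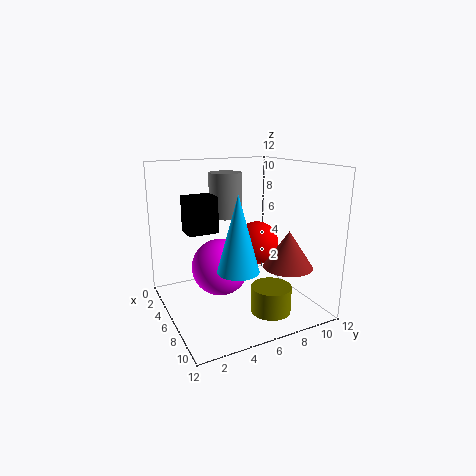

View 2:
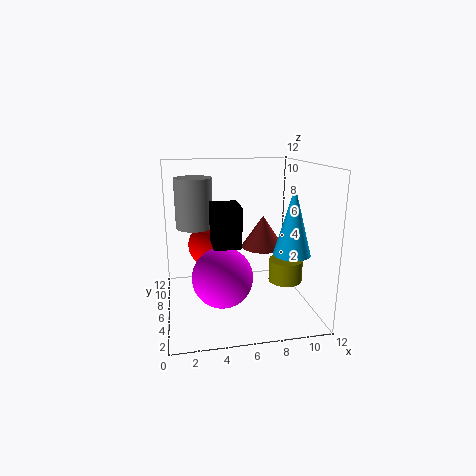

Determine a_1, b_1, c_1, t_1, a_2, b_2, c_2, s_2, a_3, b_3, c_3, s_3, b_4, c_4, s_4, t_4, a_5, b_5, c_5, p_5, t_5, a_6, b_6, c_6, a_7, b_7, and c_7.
a_1 = 9
b_1 = 9
c_1 = 4
t_1 = 3
a_2 = 10
b_2 = 4
c_2 = 5
s_2 = 1.5
a_3 = 2.5
b_3 = 6.5
c_3 = 7
s_3 = 1.5
b_4 = 6.5
c_4 = 1.5
s_4 = 1.5
t_4 = 2
a_5 = 3.5
b_5 = 2
c_5 = 6.5
p_5 = 2
t_5 = 3
a_6 = 4.5
b_6 = 5
c_6 = 3
a_7 = 4
b_7 = 9
c_7 = 4.5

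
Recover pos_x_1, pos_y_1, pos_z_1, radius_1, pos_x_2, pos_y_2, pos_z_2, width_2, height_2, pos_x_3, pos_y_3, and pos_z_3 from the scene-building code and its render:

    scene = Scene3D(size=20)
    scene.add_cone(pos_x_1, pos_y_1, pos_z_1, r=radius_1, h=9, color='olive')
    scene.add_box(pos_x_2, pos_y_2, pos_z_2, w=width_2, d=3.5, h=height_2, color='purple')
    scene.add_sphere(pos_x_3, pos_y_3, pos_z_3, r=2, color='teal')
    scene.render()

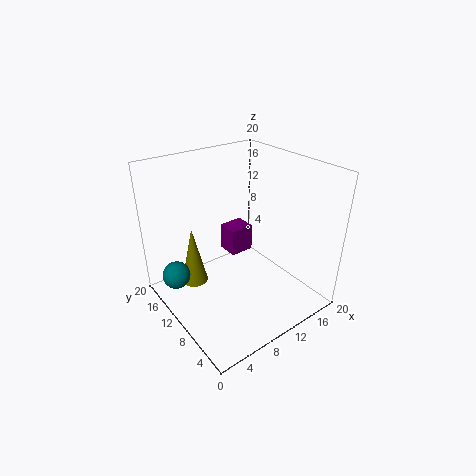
pos_x_1 = 6, pos_y_1 = 16, pos_z_1 = 1, radius_1 = 2, pos_x_2 = 13.5, pos_y_2 = 16, pos_z_2 = 2.5, width_2 = 4, height_2 = 4.5, pos_x_3 = 2.5, pos_y_3 = 15, pos_z_3 = 4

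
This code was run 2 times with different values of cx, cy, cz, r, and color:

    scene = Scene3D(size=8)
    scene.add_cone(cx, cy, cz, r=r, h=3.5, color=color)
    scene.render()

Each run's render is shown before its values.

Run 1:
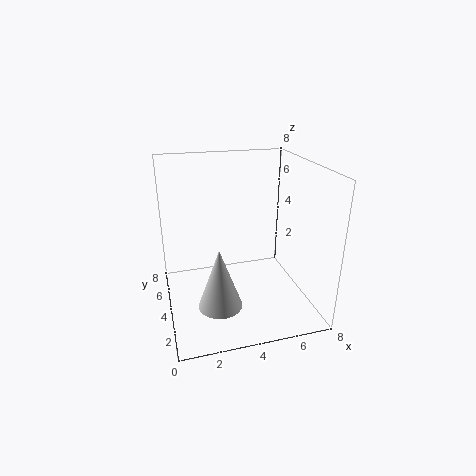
cx = 2.75; cy = 3.25; cz = 0.25; r = 1.25; color = 'lightgray'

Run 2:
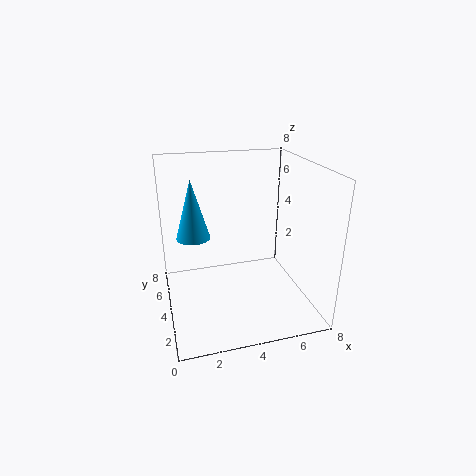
cx = 1.75; cy = 5.75; cz = 3.5; r = 1; color = 'deepskyblue'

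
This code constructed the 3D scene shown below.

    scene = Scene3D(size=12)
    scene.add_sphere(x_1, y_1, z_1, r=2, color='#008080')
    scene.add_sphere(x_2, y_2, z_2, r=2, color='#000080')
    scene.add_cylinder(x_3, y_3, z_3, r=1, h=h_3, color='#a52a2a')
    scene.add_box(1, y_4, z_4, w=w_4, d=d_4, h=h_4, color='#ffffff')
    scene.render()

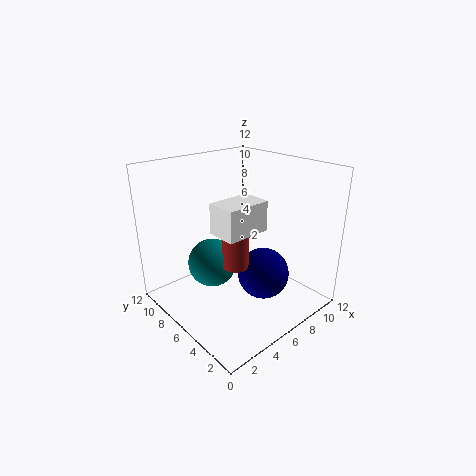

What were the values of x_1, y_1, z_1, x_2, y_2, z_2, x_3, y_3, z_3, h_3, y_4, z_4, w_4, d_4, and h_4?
x_1 = 4
y_1 = 7
z_1 = 4
x_2 = 6
y_2 = 3
z_2 = 4
x_3 = 4
y_3 = 4
z_3 = 5
h_3 = 5
y_4 = 1
z_4 = 9
w_4 = 3
d_4 = 2
h_4 = 2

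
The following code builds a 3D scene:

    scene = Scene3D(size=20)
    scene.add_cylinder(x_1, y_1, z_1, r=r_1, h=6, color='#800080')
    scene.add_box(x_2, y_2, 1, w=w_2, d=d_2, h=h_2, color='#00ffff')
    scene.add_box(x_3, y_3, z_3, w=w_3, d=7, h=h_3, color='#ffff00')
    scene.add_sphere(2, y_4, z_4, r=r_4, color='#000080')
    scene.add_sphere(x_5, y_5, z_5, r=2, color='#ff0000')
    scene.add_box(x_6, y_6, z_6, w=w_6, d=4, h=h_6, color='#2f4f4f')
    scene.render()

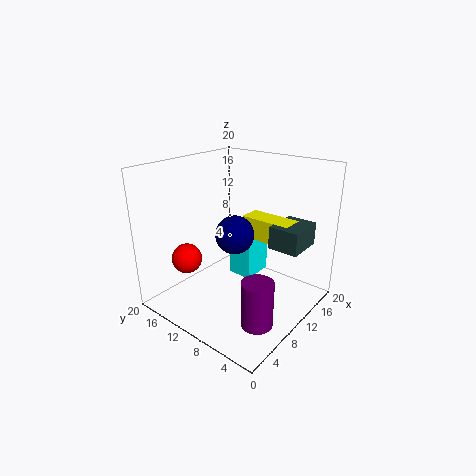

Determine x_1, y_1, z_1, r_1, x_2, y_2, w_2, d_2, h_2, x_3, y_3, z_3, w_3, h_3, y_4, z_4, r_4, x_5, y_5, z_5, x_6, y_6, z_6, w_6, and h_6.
x_1 = 5; y_1 = 3; z_1 = 2; r_1 = 2; x_2 = 14; y_2 = 11; w_2 = 5; d_2 = 4; h_2 = 6; x_3 = 11; y_3 = 3; z_3 = 10; w_3 = 3; h_3 = 3; y_4 = 4; z_4 = 15; r_4 = 2; x_5 = 4; y_5 = 14; z_5 = 8; x_6 = 10; y_6 = 1; z_6 = 10; w_6 = 5; h_6 = 3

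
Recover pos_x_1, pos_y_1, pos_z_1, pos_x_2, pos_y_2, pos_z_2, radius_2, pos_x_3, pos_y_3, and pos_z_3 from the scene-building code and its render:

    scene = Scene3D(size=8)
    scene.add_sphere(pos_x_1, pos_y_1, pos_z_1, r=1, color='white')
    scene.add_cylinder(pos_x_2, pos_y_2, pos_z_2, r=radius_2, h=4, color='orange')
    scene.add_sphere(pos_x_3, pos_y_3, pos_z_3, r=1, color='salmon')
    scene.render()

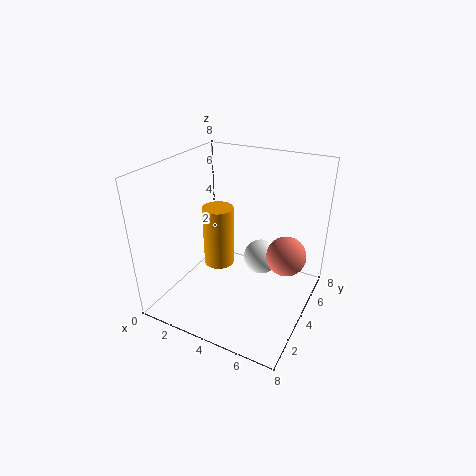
pos_x_1 = 5, pos_y_1 = 5, pos_z_1 = 2.5, pos_x_2 = 1.5, pos_y_2 = 6, pos_z_2 = 0.5, radius_2 = 1, pos_x_3 = 7, pos_y_3 = 3.5, pos_z_3 = 4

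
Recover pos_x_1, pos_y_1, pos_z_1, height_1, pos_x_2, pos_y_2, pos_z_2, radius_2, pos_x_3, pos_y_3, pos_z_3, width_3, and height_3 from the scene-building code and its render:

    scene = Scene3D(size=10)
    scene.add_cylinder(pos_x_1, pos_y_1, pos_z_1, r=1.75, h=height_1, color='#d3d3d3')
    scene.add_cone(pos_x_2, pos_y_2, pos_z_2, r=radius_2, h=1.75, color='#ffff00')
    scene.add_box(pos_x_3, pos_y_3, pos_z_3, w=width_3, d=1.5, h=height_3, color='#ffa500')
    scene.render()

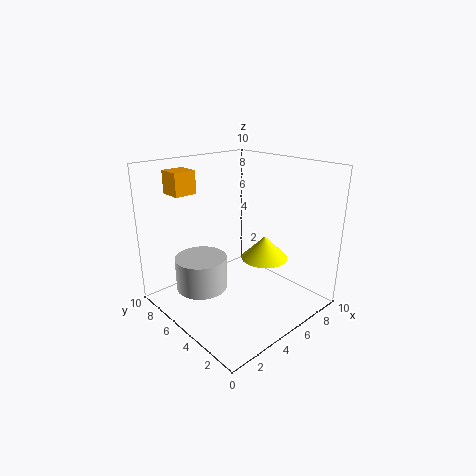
pos_x_1 = 2.5
pos_y_1 = 6
pos_z_1 = 1.75
height_1 = 2.25
pos_x_2 = 7.5
pos_y_2 = 4.75
pos_z_2 = 2.75
radius_2 = 1.75
pos_x_3 = 1.25
pos_y_3 = 6.5
pos_z_3 = 8.25
width_3 = 1.5
height_3 = 1.5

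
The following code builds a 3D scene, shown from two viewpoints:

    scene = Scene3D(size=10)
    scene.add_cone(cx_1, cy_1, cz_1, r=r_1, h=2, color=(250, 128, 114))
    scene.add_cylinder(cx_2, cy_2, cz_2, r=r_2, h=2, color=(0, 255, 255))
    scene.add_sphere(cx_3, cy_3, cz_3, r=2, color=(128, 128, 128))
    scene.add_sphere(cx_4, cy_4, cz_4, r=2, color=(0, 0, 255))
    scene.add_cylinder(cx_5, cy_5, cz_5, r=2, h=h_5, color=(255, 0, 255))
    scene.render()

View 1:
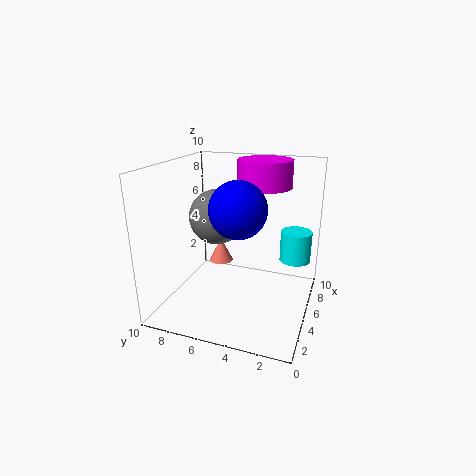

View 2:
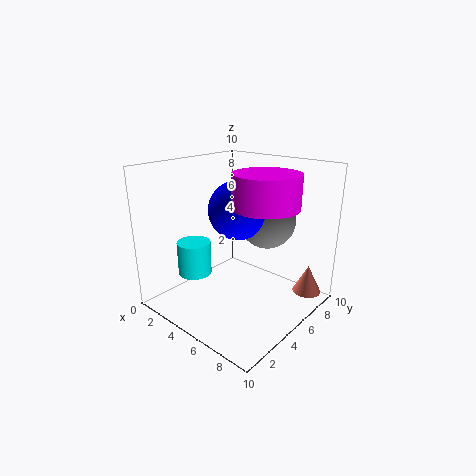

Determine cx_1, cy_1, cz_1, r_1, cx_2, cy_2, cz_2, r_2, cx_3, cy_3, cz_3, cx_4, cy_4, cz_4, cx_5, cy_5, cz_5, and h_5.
cx_1 = 9; cy_1 = 8; cz_1 = 1; r_1 = 1; cx_2 = 5; cy_2 = 1; cz_2 = 4; r_2 = 1; cx_3 = 6; cy_3 = 7; cz_3 = 6; cx_4 = 5; cy_4 = 5; cz_4 = 7; cx_5 = 8; cy_5 = 4; cz_5 = 8; h_5 = 2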